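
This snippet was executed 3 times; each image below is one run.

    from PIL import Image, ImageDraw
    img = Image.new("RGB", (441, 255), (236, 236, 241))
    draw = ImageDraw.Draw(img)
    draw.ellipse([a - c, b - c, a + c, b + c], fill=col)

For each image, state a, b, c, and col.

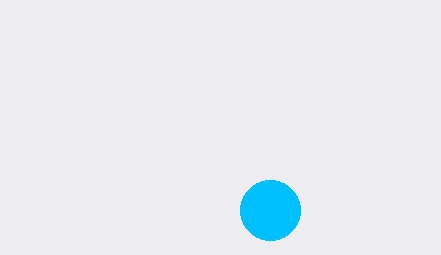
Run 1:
a = 270
b = 210
c = 30
col = 'deepskyblue'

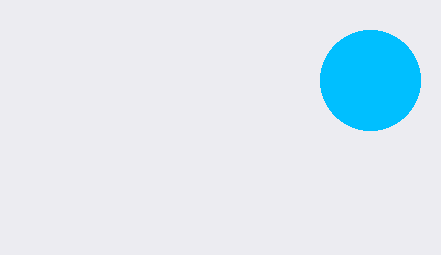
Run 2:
a = 370; b = 80; c = 50; col = 'deepskyblue'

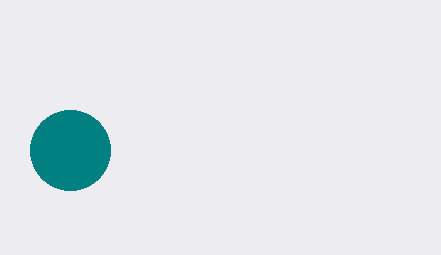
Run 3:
a = 70
b = 150
c = 40
col = 'teal'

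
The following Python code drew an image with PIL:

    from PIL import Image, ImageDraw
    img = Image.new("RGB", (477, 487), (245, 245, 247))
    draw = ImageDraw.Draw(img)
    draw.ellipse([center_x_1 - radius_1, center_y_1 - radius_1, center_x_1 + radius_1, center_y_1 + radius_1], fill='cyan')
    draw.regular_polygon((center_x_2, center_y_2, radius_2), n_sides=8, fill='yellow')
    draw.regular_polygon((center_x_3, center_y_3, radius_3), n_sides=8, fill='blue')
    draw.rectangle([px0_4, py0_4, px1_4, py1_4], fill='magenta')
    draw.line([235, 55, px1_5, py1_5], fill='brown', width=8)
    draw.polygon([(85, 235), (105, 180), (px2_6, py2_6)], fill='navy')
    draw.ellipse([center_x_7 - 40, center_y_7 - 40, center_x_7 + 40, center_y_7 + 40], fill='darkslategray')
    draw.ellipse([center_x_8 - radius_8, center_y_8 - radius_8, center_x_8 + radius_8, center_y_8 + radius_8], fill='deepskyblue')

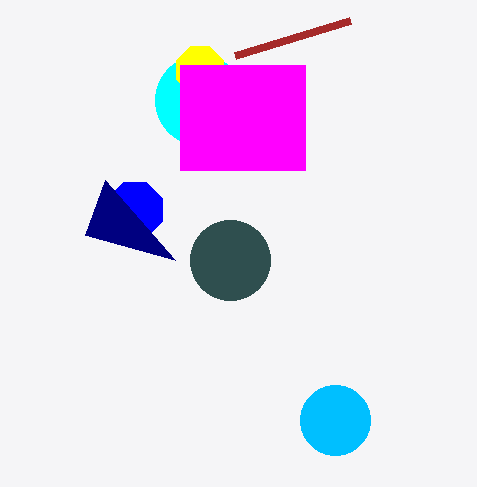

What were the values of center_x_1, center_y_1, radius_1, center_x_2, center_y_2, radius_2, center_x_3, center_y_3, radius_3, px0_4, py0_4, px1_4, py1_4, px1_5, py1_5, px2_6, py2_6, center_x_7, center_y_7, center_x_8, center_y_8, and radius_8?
center_x_1 = 200; center_y_1 = 100; radius_1 = 45; center_x_2 = 200; center_y_2 = 70; radius_2 = 25; center_x_3 = 135; center_y_3 = 210; radius_3 = 30; px0_4 = 180; py0_4 = 65; px1_4 = 305; py1_4 = 170; px1_5 = 350; py1_5 = 20; px2_6 = 175; py2_6 = 260; center_x_7 = 230; center_y_7 = 260; center_x_8 = 335; center_y_8 = 420; radius_8 = 35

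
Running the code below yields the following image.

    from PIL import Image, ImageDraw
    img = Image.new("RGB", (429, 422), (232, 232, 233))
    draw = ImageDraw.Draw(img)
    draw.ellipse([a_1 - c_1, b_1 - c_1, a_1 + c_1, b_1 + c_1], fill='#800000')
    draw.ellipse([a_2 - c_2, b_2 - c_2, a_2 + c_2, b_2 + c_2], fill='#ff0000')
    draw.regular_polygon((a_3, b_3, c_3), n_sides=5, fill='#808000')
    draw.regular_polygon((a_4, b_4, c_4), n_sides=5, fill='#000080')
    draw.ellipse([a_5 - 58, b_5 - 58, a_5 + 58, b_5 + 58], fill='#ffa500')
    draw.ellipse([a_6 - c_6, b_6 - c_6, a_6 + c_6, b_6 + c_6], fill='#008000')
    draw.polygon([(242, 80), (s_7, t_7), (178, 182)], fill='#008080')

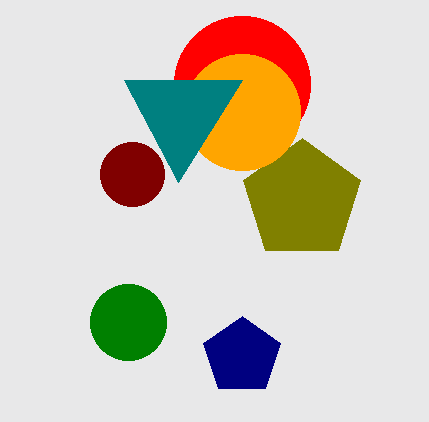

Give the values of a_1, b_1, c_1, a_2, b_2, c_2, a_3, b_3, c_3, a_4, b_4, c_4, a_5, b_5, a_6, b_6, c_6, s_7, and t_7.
a_1 = 132
b_1 = 174
c_1 = 32
a_2 = 242
b_2 = 84
c_2 = 68
a_3 = 302
b_3 = 200
c_3 = 62
a_4 = 242
b_4 = 356
c_4 = 40
a_5 = 242
b_5 = 112
a_6 = 128
b_6 = 322
c_6 = 38
s_7 = 124
t_7 = 80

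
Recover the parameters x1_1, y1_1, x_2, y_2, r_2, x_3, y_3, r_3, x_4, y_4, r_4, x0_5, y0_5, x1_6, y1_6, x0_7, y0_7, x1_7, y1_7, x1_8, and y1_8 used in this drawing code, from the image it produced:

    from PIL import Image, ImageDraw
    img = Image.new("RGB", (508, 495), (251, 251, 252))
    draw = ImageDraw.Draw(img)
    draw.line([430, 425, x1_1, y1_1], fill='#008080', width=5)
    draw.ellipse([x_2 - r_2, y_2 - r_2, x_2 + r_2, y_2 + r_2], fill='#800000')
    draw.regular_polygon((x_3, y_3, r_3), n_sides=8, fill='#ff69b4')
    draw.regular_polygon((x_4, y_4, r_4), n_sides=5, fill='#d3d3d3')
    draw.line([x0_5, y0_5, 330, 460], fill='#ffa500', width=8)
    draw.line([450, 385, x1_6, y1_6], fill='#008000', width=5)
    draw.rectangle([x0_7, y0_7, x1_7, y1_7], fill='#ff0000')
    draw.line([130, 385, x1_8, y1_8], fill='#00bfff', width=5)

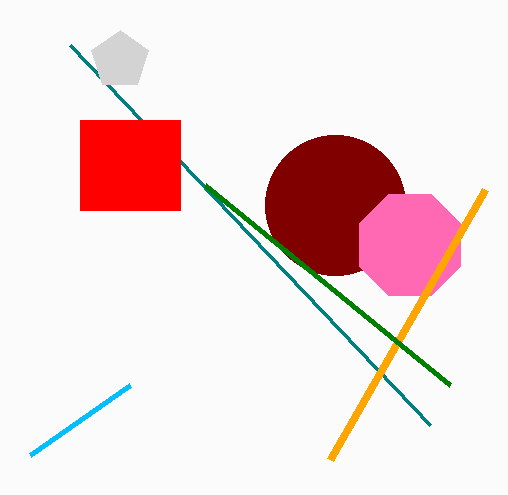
x1_1 = 70
y1_1 = 45
x_2 = 335
y_2 = 205
r_2 = 70
x_3 = 410
y_3 = 245
r_3 = 55
x_4 = 120
y_4 = 60
r_4 = 30
x0_5 = 485
y0_5 = 190
x1_6 = 205
y1_6 = 185
x0_7 = 80
y0_7 = 120
x1_7 = 180
y1_7 = 210
x1_8 = 30
y1_8 = 455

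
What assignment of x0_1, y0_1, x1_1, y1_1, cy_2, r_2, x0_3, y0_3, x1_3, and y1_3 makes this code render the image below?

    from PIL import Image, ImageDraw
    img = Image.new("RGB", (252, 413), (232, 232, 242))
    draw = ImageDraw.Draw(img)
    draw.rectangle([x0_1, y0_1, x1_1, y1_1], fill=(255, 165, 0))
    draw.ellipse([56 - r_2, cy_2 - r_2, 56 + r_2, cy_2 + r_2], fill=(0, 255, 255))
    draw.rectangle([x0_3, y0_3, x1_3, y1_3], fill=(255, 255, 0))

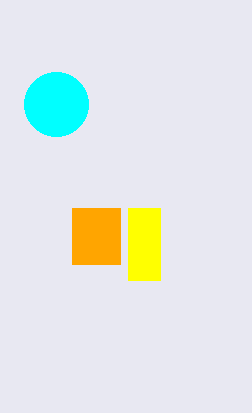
x0_1 = 72
y0_1 = 208
x1_1 = 120
y1_1 = 264
cy_2 = 104
r_2 = 32
x0_3 = 128
y0_3 = 208
x1_3 = 160
y1_3 = 280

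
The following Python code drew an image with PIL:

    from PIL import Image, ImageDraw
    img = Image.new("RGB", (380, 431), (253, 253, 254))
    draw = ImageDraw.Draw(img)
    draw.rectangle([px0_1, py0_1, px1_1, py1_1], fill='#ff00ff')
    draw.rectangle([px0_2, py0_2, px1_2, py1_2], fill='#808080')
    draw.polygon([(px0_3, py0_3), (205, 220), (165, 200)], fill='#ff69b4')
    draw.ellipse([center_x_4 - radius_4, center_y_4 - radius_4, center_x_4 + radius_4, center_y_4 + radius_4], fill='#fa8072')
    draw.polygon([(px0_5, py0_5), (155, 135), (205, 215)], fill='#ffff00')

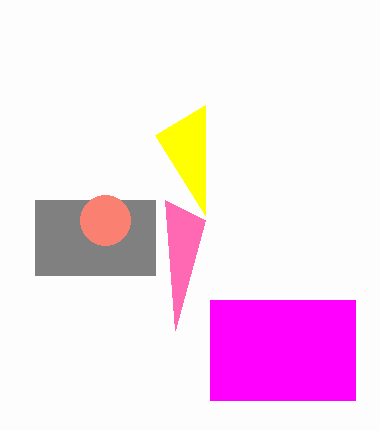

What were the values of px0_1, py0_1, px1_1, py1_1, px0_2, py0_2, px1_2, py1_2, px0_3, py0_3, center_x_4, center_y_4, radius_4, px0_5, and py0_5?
px0_1 = 210; py0_1 = 300; px1_1 = 355; py1_1 = 400; px0_2 = 35; py0_2 = 200; px1_2 = 155; py1_2 = 275; px0_3 = 175; py0_3 = 330; center_x_4 = 105; center_y_4 = 220; radius_4 = 25; px0_5 = 205; py0_5 = 105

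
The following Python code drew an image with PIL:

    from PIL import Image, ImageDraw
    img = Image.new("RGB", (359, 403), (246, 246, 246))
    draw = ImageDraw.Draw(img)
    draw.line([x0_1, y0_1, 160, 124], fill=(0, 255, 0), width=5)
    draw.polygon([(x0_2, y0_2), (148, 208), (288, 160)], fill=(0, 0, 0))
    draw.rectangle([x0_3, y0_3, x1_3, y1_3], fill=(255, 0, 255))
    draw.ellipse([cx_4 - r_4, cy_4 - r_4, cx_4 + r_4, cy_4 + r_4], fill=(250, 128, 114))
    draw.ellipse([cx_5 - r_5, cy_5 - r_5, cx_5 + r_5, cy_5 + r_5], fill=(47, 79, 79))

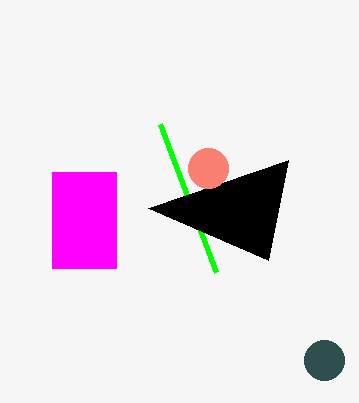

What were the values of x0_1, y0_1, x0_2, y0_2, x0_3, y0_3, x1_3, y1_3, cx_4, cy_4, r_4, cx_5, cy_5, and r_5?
x0_1 = 216; y0_1 = 272; x0_2 = 268; y0_2 = 260; x0_3 = 52; y0_3 = 172; x1_3 = 116; y1_3 = 268; cx_4 = 208; cy_4 = 168; r_4 = 20; cx_5 = 324; cy_5 = 360; r_5 = 20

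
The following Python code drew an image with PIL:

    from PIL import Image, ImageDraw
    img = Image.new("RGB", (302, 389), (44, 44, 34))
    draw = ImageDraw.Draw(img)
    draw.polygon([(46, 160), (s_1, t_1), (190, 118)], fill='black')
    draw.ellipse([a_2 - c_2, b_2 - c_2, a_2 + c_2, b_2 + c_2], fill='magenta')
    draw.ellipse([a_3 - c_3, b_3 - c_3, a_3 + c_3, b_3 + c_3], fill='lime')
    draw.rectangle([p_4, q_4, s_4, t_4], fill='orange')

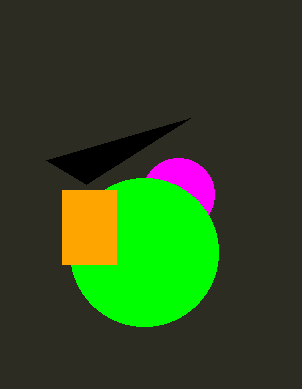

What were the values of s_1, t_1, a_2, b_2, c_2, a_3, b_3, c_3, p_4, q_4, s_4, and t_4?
s_1 = 86
t_1 = 184
a_2 = 178
b_2 = 194
c_2 = 36
a_3 = 144
b_3 = 252
c_3 = 74
p_4 = 62
q_4 = 190
s_4 = 116
t_4 = 264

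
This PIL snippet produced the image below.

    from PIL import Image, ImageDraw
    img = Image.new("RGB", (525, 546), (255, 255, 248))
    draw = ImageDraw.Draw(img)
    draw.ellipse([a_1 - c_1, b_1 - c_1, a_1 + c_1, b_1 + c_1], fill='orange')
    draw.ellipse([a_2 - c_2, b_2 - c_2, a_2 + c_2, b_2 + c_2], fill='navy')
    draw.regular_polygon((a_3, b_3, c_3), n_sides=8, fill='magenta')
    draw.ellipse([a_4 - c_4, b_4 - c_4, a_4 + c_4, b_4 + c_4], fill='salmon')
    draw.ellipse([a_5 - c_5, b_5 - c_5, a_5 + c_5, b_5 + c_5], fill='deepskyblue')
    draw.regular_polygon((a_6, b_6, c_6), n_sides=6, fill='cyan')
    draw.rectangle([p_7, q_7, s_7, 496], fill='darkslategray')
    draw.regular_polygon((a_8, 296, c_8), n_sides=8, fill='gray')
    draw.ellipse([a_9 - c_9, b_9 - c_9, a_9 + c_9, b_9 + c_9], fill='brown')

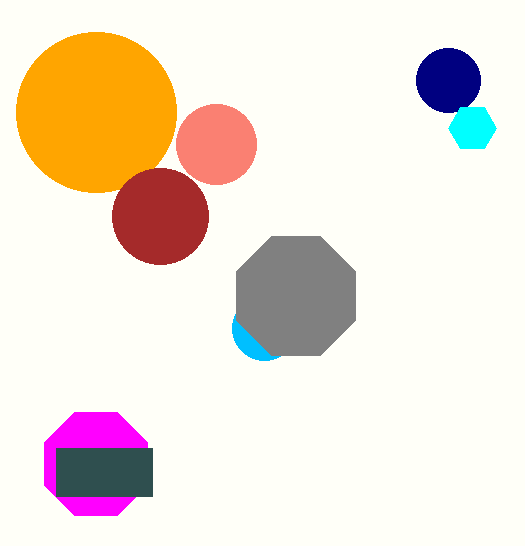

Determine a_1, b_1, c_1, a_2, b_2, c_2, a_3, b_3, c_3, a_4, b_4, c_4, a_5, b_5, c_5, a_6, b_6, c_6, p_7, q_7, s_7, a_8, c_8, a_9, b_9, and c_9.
a_1 = 96
b_1 = 112
c_1 = 80
a_2 = 448
b_2 = 80
c_2 = 32
a_3 = 96
b_3 = 464
c_3 = 56
a_4 = 216
b_4 = 144
c_4 = 40
a_5 = 264
b_5 = 328
c_5 = 32
a_6 = 472
b_6 = 128
c_6 = 24
p_7 = 56
q_7 = 448
s_7 = 152
a_8 = 296
c_8 = 64
a_9 = 160
b_9 = 216
c_9 = 48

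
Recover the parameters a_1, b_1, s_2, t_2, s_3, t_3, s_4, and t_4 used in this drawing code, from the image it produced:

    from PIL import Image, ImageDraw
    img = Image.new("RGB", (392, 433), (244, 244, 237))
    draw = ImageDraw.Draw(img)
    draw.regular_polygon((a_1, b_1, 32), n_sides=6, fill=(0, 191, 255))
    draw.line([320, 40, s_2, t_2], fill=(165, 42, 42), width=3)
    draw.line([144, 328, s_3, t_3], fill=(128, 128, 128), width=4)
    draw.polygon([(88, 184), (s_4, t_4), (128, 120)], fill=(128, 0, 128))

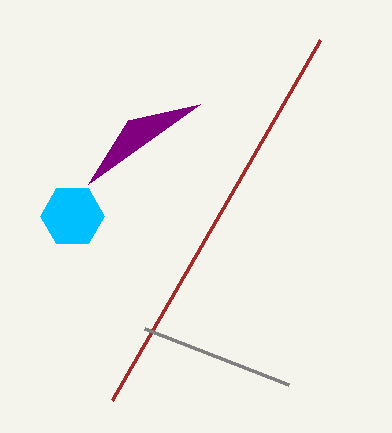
a_1 = 72; b_1 = 216; s_2 = 112; t_2 = 400; s_3 = 288; t_3 = 384; s_4 = 200; t_4 = 104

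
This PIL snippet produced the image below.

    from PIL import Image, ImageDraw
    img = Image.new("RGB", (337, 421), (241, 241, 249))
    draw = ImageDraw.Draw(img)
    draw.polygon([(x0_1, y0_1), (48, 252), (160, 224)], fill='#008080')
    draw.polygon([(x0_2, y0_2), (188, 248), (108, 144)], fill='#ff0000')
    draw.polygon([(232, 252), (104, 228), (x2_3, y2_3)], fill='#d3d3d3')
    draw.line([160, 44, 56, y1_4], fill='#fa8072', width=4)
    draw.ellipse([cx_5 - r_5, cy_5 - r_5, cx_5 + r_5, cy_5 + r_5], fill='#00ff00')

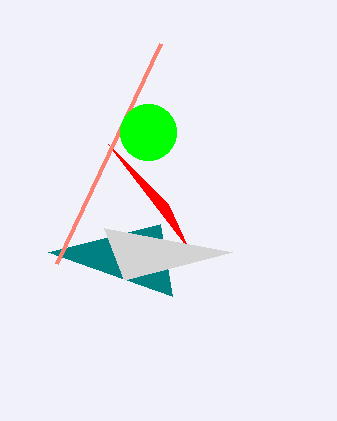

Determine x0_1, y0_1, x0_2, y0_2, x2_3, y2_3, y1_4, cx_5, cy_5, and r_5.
x0_1 = 172, y0_1 = 296, x0_2 = 168, y0_2 = 204, x2_3 = 124, y2_3 = 280, y1_4 = 264, cx_5 = 148, cy_5 = 132, r_5 = 28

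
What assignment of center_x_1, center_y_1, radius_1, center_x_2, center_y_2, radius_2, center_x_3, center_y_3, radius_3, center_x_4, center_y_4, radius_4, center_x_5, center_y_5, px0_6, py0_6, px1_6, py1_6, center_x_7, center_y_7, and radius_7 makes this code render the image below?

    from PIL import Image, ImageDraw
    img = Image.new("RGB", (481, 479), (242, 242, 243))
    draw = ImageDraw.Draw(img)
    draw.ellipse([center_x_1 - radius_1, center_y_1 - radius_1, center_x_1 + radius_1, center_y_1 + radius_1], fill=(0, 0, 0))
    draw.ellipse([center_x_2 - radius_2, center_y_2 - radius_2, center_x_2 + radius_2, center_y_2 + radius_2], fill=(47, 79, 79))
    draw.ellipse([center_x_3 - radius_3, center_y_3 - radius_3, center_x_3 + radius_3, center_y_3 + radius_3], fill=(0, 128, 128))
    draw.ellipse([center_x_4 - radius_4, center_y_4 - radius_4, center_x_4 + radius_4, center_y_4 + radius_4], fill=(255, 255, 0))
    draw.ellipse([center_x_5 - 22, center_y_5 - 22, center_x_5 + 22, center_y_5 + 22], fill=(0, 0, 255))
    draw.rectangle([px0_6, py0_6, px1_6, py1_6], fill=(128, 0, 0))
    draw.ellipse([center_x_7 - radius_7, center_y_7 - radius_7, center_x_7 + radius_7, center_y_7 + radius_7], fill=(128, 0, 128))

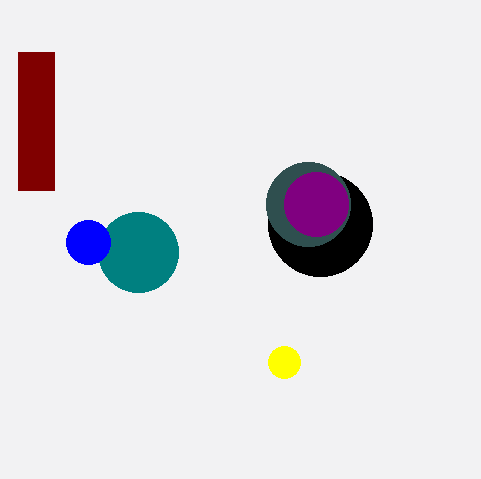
center_x_1 = 320
center_y_1 = 224
radius_1 = 52
center_x_2 = 308
center_y_2 = 204
radius_2 = 42
center_x_3 = 138
center_y_3 = 252
radius_3 = 40
center_x_4 = 284
center_y_4 = 362
radius_4 = 16
center_x_5 = 88
center_y_5 = 242
px0_6 = 18
py0_6 = 52
px1_6 = 54
py1_6 = 190
center_x_7 = 316
center_y_7 = 204
radius_7 = 32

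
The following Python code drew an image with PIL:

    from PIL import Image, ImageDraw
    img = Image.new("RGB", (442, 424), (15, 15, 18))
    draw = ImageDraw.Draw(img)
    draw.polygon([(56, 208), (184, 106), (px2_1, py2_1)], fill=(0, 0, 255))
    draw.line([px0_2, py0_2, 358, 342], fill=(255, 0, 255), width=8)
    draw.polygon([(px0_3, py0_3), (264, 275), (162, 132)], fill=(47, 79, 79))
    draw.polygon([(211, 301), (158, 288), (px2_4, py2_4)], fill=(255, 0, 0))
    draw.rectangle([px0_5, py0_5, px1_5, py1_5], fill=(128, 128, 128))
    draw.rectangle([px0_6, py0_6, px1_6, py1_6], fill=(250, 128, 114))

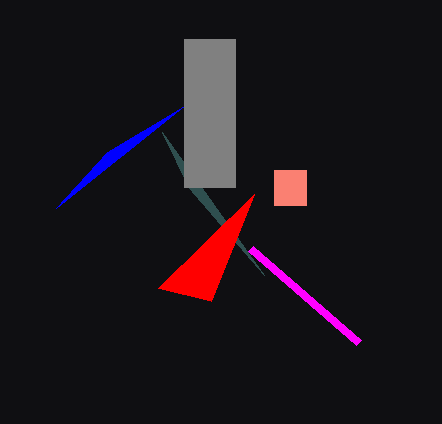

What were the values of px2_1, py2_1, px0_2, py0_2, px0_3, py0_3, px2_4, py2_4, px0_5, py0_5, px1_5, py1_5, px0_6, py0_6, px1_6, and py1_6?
px2_1 = 107, py2_1 = 152, px0_2 = 250, py0_2 = 248, px0_3 = 189, py0_3 = 188, px2_4 = 254, py2_4 = 194, px0_5 = 184, py0_5 = 39, px1_5 = 235, py1_5 = 187, px0_6 = 274, py0_6 = 170, px1_6 = 306, py1_6 = 205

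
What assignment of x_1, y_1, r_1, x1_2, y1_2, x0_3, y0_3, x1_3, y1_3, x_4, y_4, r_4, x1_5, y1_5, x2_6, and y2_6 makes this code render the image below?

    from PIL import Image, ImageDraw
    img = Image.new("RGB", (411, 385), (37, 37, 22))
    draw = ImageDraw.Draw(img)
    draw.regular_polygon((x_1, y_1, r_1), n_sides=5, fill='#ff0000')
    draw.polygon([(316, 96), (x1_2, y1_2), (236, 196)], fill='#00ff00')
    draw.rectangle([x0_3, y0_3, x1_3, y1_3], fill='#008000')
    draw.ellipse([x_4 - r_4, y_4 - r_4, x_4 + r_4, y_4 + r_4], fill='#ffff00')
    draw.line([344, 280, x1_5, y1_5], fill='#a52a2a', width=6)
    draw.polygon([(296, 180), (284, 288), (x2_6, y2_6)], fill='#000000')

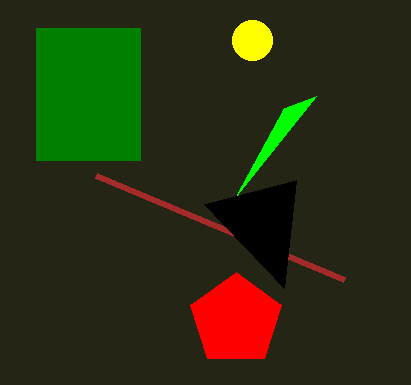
x_1 = 236; y_1 = 320; r_1 = 48; x1_2 = 284; y1_2 = 108; x0_3 = 36; y0_3 = 28; x1_3 = 140; y1_3 = 160; x_4 = 252; y_4 = 40; r_4 = 20; x1_5 = 96; y1_5 = 176; x2_6 = 204; y2_6 = 204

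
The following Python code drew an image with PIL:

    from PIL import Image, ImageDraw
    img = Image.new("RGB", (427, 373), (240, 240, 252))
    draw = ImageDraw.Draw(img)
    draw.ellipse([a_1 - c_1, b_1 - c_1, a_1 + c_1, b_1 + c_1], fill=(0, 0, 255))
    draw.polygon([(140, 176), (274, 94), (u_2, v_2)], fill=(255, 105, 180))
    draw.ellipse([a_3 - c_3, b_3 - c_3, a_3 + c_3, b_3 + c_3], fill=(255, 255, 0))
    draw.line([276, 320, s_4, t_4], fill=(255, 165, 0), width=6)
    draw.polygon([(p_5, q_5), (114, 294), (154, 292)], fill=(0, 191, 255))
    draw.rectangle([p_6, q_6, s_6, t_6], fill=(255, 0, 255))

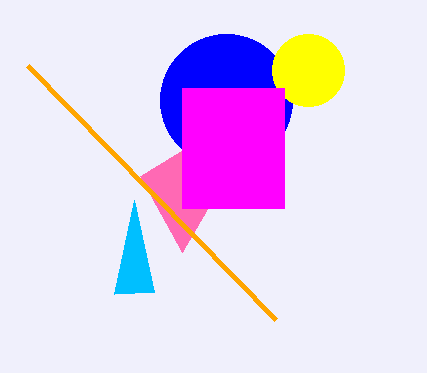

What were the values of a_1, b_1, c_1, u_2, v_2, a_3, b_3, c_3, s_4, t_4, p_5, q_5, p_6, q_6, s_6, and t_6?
a_1 = 226
b_1 = 100
c_1 = 66
u_2 = 182
v_2 = 252
a_3 = 308
b_3 = 70
c_3 = 36
s_4 = 28
t_4 = 66
p_5 = 134
q_5 = 200
p_6 = 182
q_6 = 88
s_6 = 284
t_6 = 208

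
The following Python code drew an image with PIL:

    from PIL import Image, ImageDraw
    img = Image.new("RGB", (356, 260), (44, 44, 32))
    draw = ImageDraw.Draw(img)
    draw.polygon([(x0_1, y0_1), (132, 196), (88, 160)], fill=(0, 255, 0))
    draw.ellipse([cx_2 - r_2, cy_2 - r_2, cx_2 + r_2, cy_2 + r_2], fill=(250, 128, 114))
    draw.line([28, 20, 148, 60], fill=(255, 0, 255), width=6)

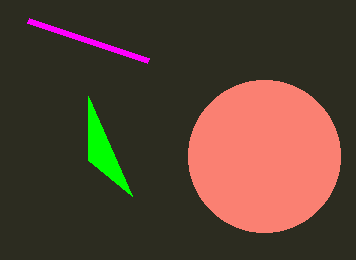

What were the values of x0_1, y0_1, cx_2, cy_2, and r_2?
x0_1 = 88, y0_1 = 96, cx_2 = 264, cy_2 = 156, r_2 = 76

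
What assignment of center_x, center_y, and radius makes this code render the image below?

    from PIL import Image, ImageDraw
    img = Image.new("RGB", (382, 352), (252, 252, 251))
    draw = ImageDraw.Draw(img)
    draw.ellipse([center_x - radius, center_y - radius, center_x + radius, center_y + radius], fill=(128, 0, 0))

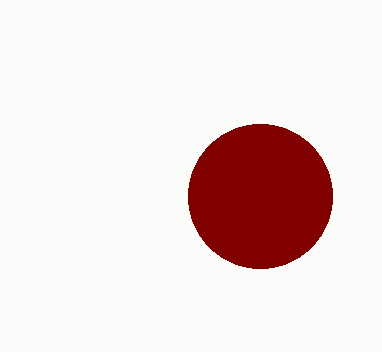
center_x = 260; center_y = 196; radius = 72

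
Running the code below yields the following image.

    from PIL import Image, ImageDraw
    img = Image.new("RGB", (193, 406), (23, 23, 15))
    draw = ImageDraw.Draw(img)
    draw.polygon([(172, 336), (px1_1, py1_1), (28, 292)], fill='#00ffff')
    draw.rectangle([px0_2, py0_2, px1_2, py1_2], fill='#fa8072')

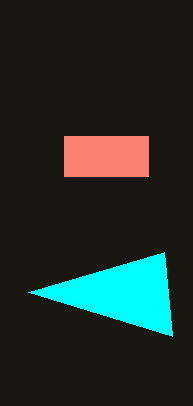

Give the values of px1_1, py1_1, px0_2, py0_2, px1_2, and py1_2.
px1_1 = 164
py1_1 = 252
px0_2 = 64
py0_2 = 136
px1_2 = 148
py1_2 = 176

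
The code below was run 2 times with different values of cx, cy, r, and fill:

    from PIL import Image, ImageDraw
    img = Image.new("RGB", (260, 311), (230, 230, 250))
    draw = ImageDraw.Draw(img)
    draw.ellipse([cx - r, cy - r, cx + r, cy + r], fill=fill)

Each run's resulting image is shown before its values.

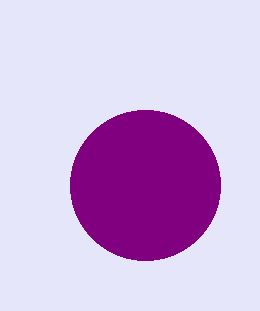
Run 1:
cx = 145, cy = 185, r = 75, fill = 'purple'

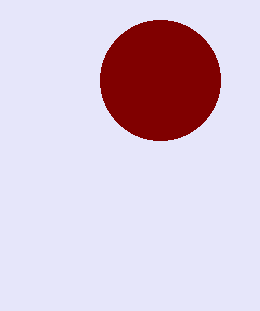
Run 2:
cx = 160; cy = 80; r = 60; fill = 'maroon'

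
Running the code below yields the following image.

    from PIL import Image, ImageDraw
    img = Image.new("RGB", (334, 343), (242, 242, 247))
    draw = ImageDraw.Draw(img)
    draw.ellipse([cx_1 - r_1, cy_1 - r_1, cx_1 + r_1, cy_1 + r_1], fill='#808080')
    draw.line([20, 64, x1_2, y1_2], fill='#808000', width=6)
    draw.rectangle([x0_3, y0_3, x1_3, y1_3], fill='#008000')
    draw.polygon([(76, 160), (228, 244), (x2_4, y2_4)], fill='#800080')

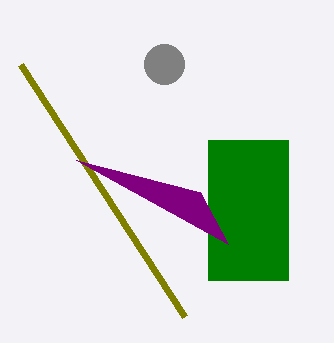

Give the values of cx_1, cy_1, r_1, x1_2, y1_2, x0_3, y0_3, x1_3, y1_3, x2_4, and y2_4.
cx_1 = 164
cy_1 = 64
r_1 = 20
x1_2 = 184
y1_2 = 316
x0_3 = 208
y0_3 = 140
x1_3 = 288
y1_3 = 280
x2_4 = 200
y2_4 = 192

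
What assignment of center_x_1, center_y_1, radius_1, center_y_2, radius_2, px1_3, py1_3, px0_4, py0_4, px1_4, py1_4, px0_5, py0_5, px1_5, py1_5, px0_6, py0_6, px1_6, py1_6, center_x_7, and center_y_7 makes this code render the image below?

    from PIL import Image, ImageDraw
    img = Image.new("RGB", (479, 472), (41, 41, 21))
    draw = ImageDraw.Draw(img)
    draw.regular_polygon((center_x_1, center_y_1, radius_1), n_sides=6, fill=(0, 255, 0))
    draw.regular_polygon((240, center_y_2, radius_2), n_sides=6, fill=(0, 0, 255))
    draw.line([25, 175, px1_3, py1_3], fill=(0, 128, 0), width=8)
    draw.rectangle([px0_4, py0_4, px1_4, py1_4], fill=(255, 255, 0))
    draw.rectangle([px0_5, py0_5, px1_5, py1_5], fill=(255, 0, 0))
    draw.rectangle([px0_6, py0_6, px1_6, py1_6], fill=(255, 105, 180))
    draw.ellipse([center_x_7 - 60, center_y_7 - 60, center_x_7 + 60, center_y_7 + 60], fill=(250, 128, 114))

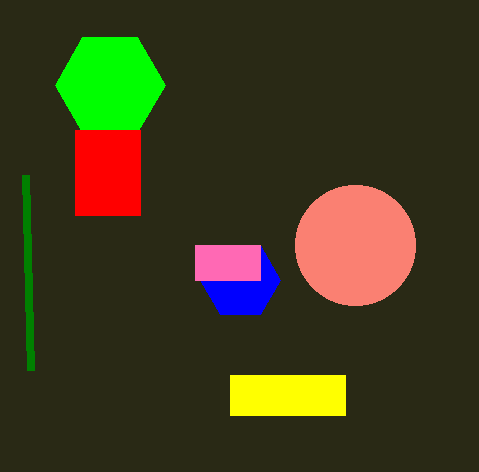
center_x_1 = 110, center_y_1 = 85, radius_1 = 55, center_y_2 = 280, radius_2 = 40, px1_3 = 30, py1_3 = 370, px0_4 = 230, py0_4 = 375, px1_4 = 345, py1_4 = 415, px0_5 = 75, py0_5 = 130, px1_5 = 140, py1_5 = 215, px0_6 = 195, py0_6 = 245, px1_6 = 260, py1_6 = 280, center_x_7 = 355, center_y_7 = 245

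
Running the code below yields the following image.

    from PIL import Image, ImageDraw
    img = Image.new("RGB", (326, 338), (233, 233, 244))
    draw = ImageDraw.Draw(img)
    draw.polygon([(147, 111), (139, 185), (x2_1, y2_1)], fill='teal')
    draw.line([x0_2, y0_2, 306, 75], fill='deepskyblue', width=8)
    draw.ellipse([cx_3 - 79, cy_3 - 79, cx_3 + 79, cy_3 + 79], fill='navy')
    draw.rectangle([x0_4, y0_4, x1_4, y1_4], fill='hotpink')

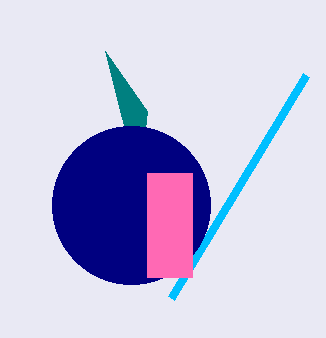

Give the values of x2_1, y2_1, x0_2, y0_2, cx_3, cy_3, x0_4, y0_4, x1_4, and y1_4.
x2_1 = 105
y2_1 = 51
x0_2 = 171
y0_2 = 298
cx_3 = 131
cy_3 = 205
x0_4 = 147
y0_4 = 173
x1_4 = 192
y1_4 = 277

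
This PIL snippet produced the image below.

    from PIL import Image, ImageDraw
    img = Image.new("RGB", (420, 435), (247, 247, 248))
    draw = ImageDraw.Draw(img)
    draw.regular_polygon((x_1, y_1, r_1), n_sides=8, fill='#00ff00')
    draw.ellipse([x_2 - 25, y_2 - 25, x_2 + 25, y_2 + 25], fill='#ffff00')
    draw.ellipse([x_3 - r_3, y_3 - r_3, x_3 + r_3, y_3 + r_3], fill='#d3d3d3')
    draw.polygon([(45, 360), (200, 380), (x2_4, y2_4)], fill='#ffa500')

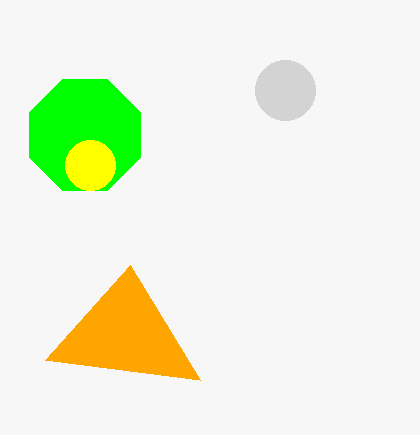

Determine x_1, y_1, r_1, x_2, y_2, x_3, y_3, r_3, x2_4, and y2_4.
x_1 = 85
y_1 = 135
r_1 = 60
x_2 = 90
y_2 = 165
x_3 = 285
y_3 = 90
r_3 = 30
x2_4 = 130
y2_4 = 265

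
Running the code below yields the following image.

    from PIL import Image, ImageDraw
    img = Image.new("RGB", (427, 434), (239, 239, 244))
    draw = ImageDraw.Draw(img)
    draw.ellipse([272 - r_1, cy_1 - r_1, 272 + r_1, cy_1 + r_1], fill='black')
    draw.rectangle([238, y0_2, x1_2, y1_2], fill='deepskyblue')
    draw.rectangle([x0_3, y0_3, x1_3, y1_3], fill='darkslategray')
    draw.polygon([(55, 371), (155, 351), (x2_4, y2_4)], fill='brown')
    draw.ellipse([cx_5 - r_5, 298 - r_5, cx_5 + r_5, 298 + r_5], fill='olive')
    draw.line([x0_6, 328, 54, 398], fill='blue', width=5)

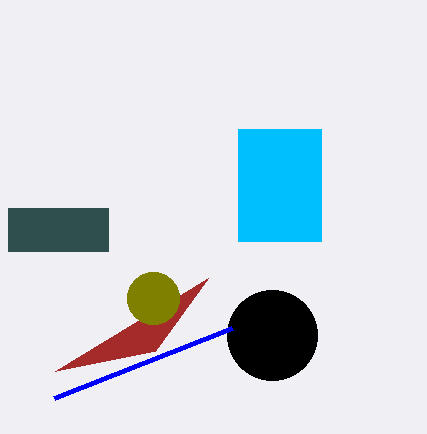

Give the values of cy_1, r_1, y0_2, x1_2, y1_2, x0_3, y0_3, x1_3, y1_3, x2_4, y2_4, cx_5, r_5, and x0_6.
cy_1 = 335, r_1 = 45, y0_2 = 129, x1_2 = 321, y1_2 = 241, x0_3 = 8, y0_3 = 208, x1_3 = 108, y1_3 = 251, x2_4 = 208, y2_4 = 278, cx_5 = 153, r_5 = 26, x0_6 = 232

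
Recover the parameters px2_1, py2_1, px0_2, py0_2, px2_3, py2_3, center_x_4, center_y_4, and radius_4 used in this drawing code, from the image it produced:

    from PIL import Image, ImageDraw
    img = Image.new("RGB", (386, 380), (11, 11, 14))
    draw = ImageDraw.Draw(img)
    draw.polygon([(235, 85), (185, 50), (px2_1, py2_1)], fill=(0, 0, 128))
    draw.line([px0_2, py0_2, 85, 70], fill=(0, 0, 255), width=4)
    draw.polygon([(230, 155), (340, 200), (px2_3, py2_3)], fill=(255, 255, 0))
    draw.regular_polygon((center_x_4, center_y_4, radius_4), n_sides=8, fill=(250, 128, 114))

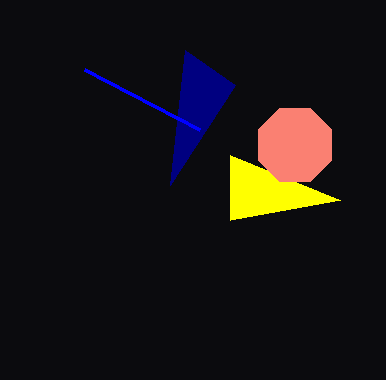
px2_1 = 170
py2_1 = 185
px0_2 = 200
py0_2 = 130
px2_3 = 230
py2_3 = 220
center_x_4 = 295
center_y_4 = 145
radius_4 = 40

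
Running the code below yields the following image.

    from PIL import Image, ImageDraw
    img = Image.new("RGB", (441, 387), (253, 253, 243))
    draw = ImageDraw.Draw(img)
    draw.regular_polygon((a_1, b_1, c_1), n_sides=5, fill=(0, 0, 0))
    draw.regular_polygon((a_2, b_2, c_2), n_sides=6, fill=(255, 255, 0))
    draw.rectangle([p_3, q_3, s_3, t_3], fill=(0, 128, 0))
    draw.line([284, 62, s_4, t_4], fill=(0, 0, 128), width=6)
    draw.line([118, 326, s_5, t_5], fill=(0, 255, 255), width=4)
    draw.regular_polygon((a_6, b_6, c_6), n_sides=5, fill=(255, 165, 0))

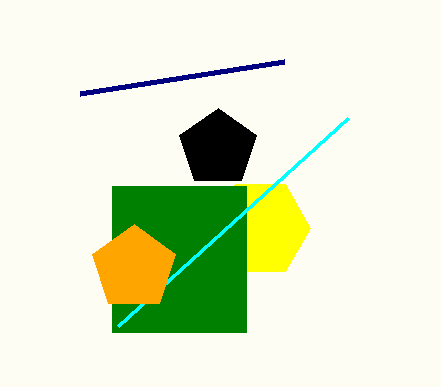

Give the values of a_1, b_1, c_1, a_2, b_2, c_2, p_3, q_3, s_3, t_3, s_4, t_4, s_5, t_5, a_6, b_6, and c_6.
a_1 = 218; b_1 = 148; c_1 = 40; a_2 = 260; b_2 = 228; c_2 = 50; p_3 = 112; q_3 = 186; s_3 = 246; t_3 = 332; s_4 = 80; t_4 = 94; s_5 = 348; t_5 = 118; a_6 = 134; b_6 = 268; c_6 = 44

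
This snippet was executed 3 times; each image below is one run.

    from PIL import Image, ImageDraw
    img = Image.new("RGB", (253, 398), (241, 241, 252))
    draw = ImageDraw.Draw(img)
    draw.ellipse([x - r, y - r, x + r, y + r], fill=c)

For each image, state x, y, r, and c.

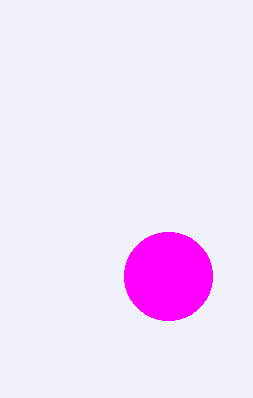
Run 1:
x = 168, y = 276, r = 44, c = 'magenta'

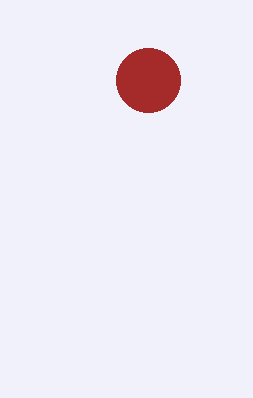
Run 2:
x = 148, y = 80, r = 32, c = 'brown'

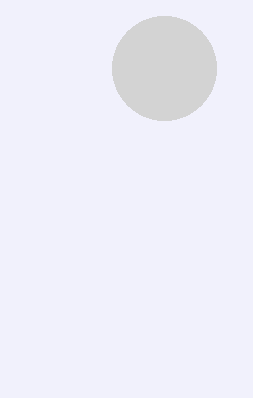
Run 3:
x = 164
y = 68
r = 52
c = 'lightgray'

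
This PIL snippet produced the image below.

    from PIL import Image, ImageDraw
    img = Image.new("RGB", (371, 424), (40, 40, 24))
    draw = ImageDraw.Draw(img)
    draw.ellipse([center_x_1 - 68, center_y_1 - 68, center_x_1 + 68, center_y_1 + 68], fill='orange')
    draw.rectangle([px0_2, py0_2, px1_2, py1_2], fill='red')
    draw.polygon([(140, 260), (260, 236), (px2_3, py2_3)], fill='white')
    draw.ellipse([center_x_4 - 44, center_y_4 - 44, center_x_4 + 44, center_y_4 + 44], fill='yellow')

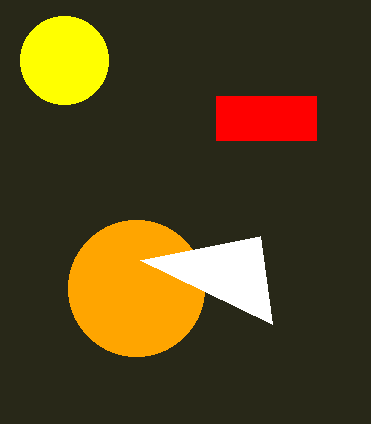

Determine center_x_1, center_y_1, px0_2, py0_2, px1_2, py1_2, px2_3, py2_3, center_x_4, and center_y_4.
center_x_1 = 136
center_y_1 = 288
px0_2 = 216
py0_2 = 96
px1_2 = 316
py1_2 = 140
px2_3 = 272
py2_3 = 324
center_x_4 = 64
center_y_4 = 60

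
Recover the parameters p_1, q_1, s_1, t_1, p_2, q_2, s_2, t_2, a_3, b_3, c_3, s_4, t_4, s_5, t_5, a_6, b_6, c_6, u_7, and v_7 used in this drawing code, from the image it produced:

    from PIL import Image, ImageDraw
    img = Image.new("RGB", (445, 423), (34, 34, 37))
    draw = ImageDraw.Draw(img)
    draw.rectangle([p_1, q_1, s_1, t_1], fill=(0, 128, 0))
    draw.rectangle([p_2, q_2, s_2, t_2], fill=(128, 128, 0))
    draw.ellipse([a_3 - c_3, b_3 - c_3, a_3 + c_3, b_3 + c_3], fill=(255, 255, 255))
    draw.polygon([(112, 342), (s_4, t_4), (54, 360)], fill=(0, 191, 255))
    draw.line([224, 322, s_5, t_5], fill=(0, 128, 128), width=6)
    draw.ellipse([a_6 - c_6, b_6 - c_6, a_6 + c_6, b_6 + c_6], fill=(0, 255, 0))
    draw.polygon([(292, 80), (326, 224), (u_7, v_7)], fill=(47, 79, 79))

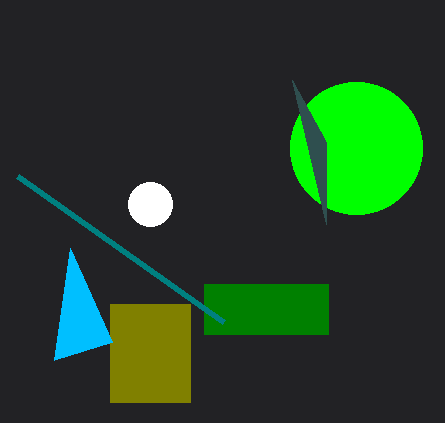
p_1 = 204; q_1 = 284; s_1 = 328; t_1 = 334; p_2 = 110; q_2 = 304; s_2 = 190; t_2 = 402; a_3 = 150; b_3 = 204; c_3 = 22; s_4 = 70; t_4 = 248; s_5 = 18; t_5 = 176; a_6 = 356; b_6 = 148; c_6 = 66; u_7 = 326; v_7 = 142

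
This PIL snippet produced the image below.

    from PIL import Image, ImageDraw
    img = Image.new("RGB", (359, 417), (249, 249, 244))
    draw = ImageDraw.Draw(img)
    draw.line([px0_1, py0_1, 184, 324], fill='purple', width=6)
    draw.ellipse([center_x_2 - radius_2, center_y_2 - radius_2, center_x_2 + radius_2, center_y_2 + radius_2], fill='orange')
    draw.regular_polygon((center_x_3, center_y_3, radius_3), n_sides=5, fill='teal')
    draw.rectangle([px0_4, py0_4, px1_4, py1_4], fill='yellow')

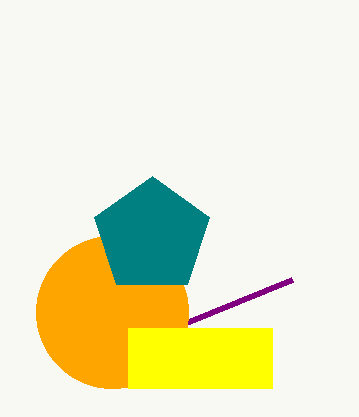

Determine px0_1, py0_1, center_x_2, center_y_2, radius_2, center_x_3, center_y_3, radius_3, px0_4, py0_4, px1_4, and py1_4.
px0_1 = 292, py0_1 = 280, center_x_2 = 112, center_y_2 = 312, radius_2 = 76, center_x_3 = 152, center_y_3 = 236, radius_3 = 60, px0_4 = 128, py0_4 = 328, px1_4 = 272, py1_4 = 388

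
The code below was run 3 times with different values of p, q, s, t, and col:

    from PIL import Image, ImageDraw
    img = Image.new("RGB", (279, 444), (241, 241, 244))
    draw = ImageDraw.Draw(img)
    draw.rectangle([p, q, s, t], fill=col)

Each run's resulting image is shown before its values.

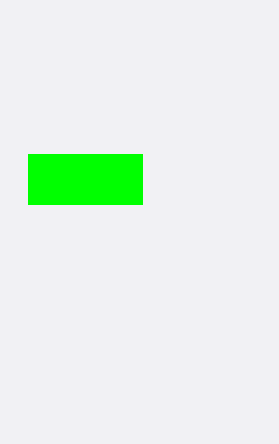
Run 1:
p = 28
q = 154
s = 142
t = 204
col = 'lime'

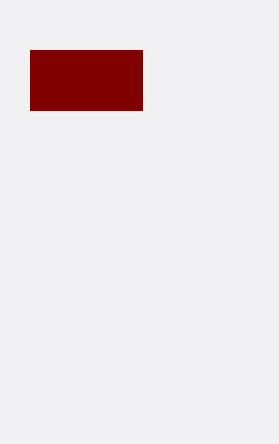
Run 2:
p = 30, q = 50, s = 142, t = 110, col = 'maroon'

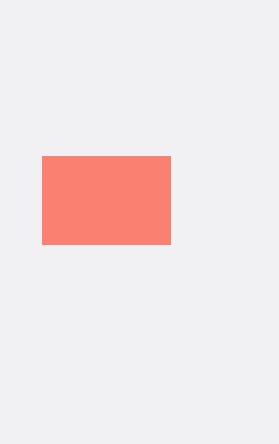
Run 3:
p = 42, q = 156, s = 170, t = 244, col = 'salmon'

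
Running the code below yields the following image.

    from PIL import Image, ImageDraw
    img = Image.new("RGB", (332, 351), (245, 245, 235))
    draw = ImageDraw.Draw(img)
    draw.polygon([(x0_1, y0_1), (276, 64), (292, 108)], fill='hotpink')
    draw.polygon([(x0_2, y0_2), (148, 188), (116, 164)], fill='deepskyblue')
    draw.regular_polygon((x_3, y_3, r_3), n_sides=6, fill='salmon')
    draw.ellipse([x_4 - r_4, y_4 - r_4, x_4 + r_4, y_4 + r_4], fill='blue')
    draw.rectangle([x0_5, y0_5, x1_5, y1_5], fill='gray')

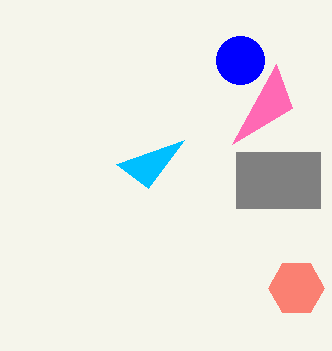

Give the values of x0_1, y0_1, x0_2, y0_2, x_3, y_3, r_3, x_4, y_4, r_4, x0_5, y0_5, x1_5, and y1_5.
x0_1 = 232, y0_1 = 144, x0_2 = 184, y0_2 = 140, x_3 = 296, y_3 = 288, r_3 = 28, x_4 = 240, y_4 = 60, r_4 = 24, x0_5 = 236, y0_5 = 152, x1_5 = 320, y1_5 = 208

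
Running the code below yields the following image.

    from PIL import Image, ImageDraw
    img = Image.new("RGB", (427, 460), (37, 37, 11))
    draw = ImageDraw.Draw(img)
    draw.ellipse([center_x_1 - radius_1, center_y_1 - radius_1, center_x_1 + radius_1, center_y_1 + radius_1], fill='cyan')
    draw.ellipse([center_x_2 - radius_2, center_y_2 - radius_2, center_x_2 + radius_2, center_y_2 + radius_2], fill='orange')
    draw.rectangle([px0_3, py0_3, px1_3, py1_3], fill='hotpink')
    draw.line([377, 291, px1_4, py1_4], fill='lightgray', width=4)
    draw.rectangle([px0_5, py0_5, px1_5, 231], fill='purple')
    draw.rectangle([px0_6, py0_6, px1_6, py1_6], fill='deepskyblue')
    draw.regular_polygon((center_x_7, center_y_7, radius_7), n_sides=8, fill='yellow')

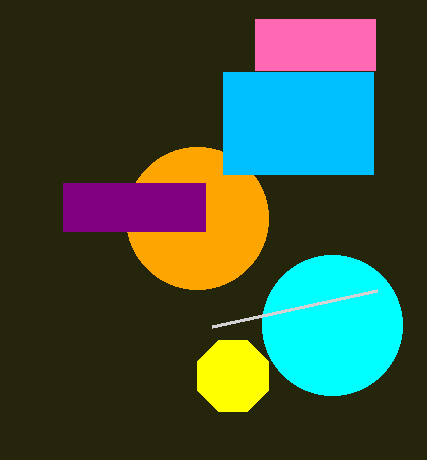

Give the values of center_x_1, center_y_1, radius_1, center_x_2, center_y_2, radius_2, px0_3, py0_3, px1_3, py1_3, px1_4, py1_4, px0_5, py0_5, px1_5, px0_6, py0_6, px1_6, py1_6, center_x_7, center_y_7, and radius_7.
center_x_1 = 332; center_y_1 = 325; radius_1 = 70; center_x_2 = 197; center_y_2 = 218; radius_2 = 71; px0_3 = 255; py0_3 = 19; px1_3 = 375; py1_3 = 70; px1_4 = 212; py1_4 = 327; px0_5 = 63; py0_5 = 183; px1_5 = 205; px0_6 = 223; py0_6 = 72; px1_6 = 373; py1_6 = 174; center_x_7 = 233; center_y_7 = 376; radius_7 = 38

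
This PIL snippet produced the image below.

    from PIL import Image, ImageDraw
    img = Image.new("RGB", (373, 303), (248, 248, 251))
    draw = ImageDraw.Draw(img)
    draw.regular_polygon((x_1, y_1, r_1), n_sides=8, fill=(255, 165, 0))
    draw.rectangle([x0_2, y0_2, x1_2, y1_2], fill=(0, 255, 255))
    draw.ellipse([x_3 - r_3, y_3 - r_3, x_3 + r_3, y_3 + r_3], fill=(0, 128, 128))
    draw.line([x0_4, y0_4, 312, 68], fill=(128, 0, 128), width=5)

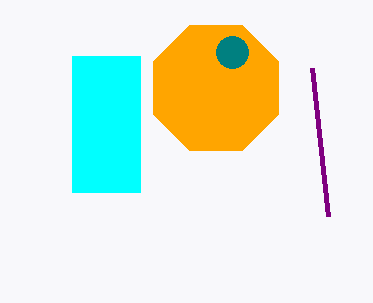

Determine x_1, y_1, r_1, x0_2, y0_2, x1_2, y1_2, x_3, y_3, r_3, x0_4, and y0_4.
x_1 = 216
y_1 = 88
r_1 = 68
x0_2 = 72
y0_2 = 56
x1_2 = 140
y1_2 = 192
x_3 = 232
y_3 = 52
r_3 = 16
x0_4 = 328
y0_4 = 216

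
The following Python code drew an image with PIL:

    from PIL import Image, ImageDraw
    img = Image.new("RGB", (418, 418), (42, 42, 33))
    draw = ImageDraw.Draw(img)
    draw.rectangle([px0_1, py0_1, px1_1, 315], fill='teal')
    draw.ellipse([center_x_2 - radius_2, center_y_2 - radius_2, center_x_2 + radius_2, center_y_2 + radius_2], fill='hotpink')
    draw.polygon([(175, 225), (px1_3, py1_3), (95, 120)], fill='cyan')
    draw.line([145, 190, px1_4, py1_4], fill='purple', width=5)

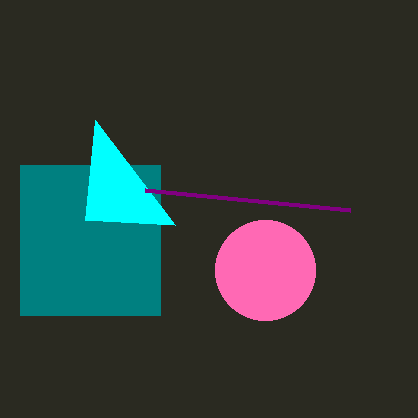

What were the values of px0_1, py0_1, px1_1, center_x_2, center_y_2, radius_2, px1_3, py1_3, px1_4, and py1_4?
px0_1 = 20, py0_1 = 165, px1_1 = 160, center_x_2 = 265, center_y_2 = 270, radius_2 = 50, px1_3 = 85, py1_3 = 220, px1_4 = 350, py1_4 = 210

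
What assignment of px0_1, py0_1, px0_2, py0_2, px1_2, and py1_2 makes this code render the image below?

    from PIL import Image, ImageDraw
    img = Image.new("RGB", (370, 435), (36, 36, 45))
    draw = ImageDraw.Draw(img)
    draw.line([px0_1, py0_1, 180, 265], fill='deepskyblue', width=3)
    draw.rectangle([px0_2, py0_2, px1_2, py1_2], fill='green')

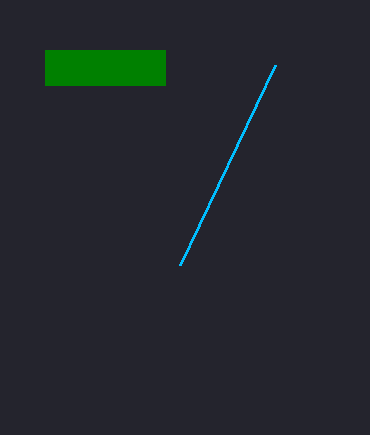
px0_1 = 275, py0_1 = 65, px0_2 = 45, py0_2 = 50, px1_2 = 165, py1_2 = 85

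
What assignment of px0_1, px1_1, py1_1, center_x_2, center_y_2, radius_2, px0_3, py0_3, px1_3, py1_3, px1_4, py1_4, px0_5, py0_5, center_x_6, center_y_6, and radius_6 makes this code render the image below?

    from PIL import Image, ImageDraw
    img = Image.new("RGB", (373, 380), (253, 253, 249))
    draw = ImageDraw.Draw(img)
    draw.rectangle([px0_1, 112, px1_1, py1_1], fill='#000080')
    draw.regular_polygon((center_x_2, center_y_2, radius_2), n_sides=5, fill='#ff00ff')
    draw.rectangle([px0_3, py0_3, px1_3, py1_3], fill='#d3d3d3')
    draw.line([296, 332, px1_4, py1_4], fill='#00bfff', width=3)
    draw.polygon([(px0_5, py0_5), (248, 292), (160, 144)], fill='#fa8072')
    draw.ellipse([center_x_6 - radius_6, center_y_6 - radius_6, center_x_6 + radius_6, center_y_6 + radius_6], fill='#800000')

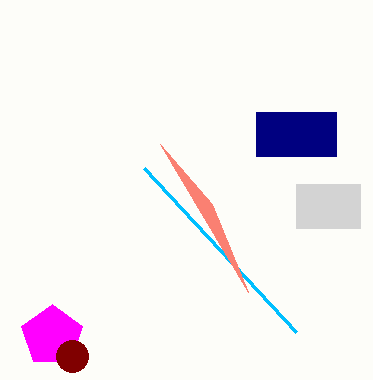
px0_1 = 256, px1_1 = 336, py1_1 = 156, center_x_2 = 52, center_y_2 = 336, radius_2 = 32, px0_3 = 296, py0_3 = 184, px1_3 = 360, py1_3 = 228, px1_4 = 144, py1_4 = 168, px0_5 = 212, py0_5 = 204, center_x_6 = 72, center_y_6 = 356, radius_6 = 16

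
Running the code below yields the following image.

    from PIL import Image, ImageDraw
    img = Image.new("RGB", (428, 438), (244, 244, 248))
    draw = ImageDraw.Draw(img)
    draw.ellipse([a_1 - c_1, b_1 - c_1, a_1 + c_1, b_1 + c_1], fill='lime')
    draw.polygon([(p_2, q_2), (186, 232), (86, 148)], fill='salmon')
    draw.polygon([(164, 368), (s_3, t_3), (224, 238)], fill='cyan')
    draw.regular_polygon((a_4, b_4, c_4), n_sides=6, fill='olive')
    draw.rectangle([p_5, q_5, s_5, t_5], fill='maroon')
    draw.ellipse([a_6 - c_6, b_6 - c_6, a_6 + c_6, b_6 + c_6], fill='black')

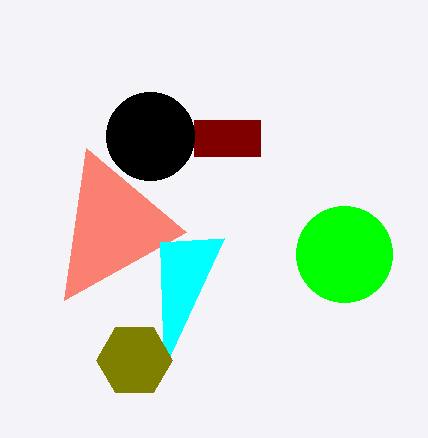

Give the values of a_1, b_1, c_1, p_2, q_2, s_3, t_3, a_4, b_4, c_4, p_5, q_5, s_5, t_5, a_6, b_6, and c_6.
a_1 = 344
b_1 = 254
c_1 = 48
p_2 = 64
q_2 = 300
s_3 = 160
t_3 = 242
a_4 = 134
b_4 = 360
c_4 = 38
p_5 = 194
q_5 = 120
s_5 = 260
t_5 = 156
a_6 = 150
b_6 = 136
c_6 = 44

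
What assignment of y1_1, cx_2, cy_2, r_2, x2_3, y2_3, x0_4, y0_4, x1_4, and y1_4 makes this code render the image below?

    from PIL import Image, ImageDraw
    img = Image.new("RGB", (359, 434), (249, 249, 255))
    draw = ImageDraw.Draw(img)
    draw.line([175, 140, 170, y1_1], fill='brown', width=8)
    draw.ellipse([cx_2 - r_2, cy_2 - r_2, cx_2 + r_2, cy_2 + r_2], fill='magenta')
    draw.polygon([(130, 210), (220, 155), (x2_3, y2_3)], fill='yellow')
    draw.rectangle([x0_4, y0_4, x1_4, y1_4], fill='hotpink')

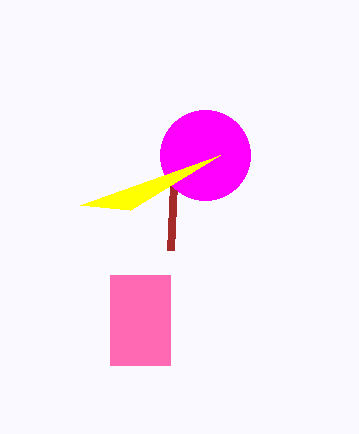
y1_1 = 250, cx_2 = 205, cy_2 = 155, r_2 = 45, x2_3 = 80, y2_3 = 205, x0_4 = 110, y0_4 = 275, x1_4 = 170, y1_4 = 365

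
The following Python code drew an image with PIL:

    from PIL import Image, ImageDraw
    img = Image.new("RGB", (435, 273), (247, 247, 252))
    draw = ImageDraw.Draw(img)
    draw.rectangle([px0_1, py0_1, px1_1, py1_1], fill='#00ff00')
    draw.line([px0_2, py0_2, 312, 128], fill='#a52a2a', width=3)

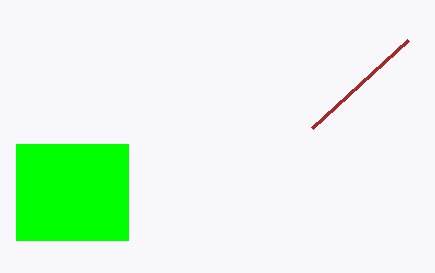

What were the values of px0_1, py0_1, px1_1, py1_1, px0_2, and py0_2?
px0_1 = 16; py0_1 = 144; px1_1 = 128; py1_1 = 240; px0_2 = 408; py0_2 = 40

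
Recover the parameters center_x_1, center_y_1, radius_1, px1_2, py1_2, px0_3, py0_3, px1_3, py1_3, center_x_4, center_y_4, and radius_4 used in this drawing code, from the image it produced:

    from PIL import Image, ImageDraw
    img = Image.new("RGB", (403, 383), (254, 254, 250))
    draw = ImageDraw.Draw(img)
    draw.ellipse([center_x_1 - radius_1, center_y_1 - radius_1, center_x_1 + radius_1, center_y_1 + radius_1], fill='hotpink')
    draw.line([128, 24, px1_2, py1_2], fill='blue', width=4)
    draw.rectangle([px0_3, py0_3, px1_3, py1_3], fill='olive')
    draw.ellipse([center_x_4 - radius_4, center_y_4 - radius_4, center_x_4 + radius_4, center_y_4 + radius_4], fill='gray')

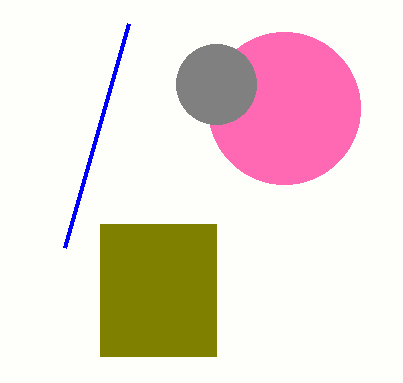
center_x_1 = 284
center_y_1 = 108
radius_1 = 76
px1_2 = 64
py1_2 = 248
px0_3 = 100
py0_3 = 224
px1_3 = 216
py1_3 = 356
center_x_4 = 216
center_y_4 = 84
radius_4 = 40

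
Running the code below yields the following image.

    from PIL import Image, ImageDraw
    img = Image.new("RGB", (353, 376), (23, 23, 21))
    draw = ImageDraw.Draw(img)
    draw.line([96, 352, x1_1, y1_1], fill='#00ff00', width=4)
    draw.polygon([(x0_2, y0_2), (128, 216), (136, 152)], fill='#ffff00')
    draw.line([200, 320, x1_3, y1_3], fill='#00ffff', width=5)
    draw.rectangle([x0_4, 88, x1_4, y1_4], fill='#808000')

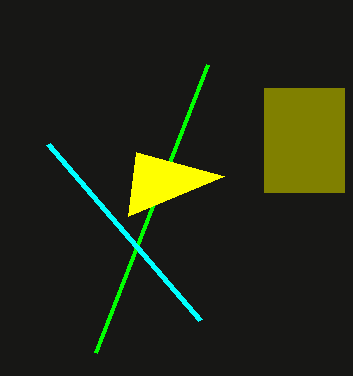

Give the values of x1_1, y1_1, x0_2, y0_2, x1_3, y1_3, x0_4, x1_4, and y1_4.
x1_1 = 208, y1_1 = 64, x0_2 = 224, y0_2 = 176, x1_3 = 48, y1_3 = 144, x0_4 = 264, x1_4 = 344, y1_4 = 192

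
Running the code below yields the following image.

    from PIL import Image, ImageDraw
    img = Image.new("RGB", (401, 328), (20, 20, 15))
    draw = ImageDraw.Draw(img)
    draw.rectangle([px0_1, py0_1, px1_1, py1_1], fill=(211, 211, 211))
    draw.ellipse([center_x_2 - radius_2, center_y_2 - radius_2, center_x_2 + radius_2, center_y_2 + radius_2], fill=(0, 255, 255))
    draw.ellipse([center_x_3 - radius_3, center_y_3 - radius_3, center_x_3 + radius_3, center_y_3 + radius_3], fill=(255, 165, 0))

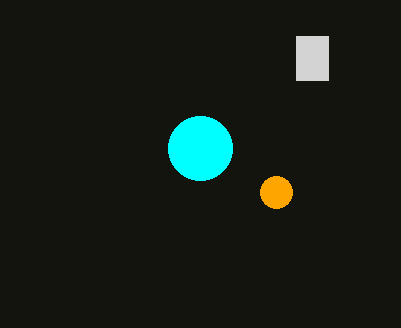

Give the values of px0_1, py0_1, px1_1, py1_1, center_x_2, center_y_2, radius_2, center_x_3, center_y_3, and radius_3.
px0_1 = 296; py0_1 = 36; px1_1 = 328; py1_1 = 80; center_x_2 = 200; center_y_2 = 148; radius_2 = 32; center_x_3 = 276; center_y_3 = 192; radius_3 = 16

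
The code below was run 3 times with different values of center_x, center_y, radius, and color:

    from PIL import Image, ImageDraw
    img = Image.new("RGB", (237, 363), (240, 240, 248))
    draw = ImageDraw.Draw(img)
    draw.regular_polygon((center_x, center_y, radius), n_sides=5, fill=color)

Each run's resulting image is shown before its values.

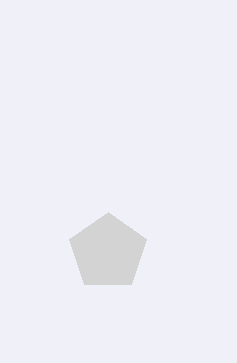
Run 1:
center_x = 108, center_y = 252, radius = 40, color = 'lightgray'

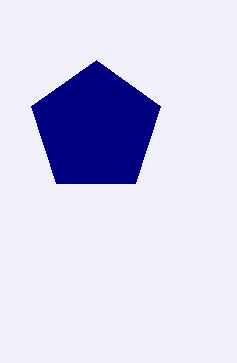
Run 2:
center_x = 96, center_y = 128, radius = 68, color = 'navy'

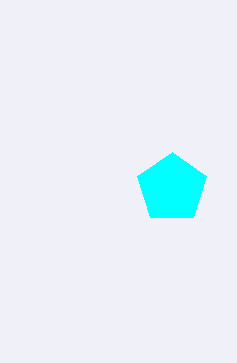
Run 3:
center_x = 172, center_y = 188, radius = 36, color = 'cyan'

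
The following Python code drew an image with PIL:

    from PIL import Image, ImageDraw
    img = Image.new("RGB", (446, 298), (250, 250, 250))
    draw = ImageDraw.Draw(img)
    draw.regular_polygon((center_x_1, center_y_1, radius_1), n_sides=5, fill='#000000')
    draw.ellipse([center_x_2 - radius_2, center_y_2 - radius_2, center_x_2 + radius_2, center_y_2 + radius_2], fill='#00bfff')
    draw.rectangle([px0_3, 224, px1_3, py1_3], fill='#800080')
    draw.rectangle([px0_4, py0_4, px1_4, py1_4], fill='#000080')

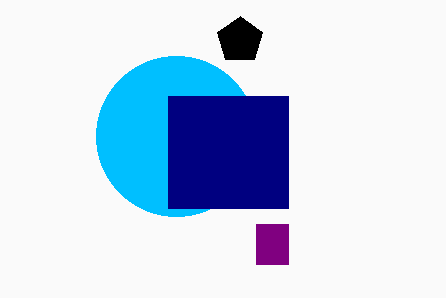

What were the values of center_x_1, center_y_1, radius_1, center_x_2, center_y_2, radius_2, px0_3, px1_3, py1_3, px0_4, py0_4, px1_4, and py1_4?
center_x_1 = 240; center_y_1 = 40; radius_1 = 24; center_x_2 = 176; center_y_2 = 136; radius_2 = 80; px0_3 = 256; px1_3 = 288; py1_3 = 264; px0_4 = 168; py0_4 = 96; px1_4 = 288; py1_4 = 208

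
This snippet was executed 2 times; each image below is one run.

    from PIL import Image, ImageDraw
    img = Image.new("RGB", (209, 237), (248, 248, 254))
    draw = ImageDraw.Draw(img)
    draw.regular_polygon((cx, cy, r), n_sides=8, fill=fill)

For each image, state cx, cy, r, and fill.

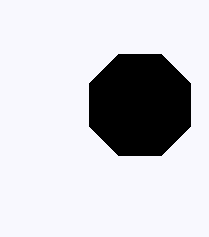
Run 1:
cx = 140, cy = 105, r = 55, fill = 'black'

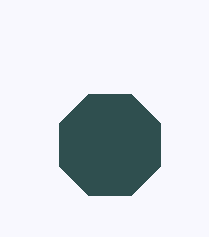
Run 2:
cx = 110, cy = 145, r = 55, fill = 'darkslategray'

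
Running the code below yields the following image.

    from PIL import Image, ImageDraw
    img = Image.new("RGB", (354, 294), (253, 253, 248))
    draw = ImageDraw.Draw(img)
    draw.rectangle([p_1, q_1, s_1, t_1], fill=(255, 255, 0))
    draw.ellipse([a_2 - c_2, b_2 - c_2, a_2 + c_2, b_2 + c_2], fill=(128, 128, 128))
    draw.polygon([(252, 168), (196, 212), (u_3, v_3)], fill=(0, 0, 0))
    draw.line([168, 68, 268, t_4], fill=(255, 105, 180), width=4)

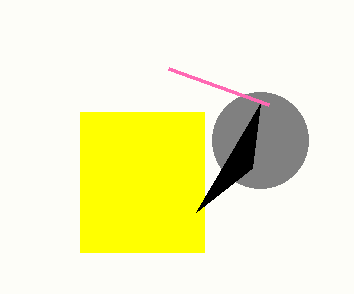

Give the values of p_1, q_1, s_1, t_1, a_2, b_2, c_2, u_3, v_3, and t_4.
p_1 = 80
q_1 = 112
s_1 = 204
t_1 = 252
a_2 = 260
b_2 = 140
c_2 = 48
u_3 = 260
v_3 = 104
t_4 = 104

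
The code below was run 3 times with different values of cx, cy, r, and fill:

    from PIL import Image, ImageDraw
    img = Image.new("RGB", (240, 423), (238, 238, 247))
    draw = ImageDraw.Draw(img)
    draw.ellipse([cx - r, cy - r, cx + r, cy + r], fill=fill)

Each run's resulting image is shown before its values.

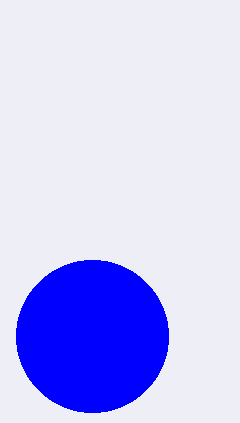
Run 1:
cx = 92; cy = 336; r = 76; fill = 'blue'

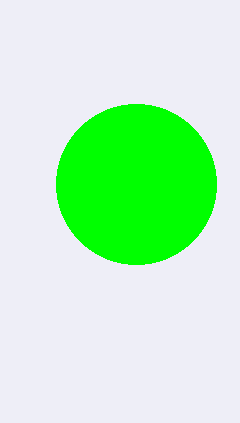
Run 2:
cx = 136
cy = 184
r = 80
fill = 'lime'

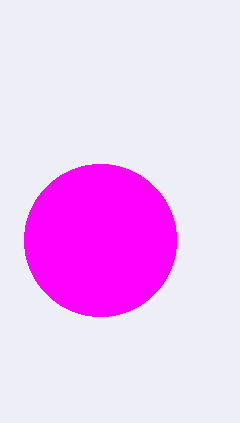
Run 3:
cx = 100, cy = 240, r = 76, fill = 'magenta'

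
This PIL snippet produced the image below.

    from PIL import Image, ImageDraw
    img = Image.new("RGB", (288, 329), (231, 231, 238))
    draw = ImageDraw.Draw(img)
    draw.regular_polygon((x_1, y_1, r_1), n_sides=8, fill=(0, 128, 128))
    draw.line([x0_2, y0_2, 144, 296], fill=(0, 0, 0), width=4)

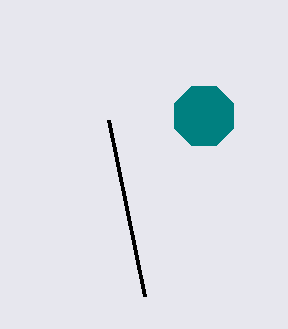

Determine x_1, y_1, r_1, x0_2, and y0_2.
x_1 = 204, y_1 = 116, r_1 = 32, x0_2 = 108, y0_2 = 120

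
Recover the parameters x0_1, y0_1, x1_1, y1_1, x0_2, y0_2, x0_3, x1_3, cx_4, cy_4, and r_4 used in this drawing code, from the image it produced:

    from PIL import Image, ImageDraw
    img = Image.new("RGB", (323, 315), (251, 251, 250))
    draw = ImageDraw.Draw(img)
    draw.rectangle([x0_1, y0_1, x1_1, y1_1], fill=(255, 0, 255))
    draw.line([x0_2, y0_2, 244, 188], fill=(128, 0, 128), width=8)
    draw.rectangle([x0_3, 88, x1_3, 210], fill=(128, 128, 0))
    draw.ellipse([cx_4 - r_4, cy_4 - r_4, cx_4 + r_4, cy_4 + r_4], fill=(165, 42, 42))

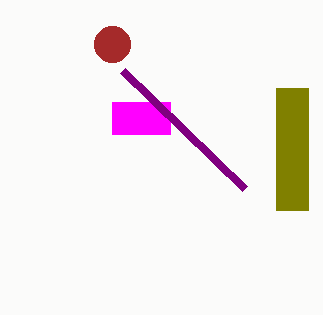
x0_1 = 112, y0_1 = 102, x1_1 = 170, y1_1 = 134, x0_2 = 122, y0_2 = 70, x0_3 = 276, x1_3 = 308, cx_4 = 112, cy_4 = 44, r_4 = 18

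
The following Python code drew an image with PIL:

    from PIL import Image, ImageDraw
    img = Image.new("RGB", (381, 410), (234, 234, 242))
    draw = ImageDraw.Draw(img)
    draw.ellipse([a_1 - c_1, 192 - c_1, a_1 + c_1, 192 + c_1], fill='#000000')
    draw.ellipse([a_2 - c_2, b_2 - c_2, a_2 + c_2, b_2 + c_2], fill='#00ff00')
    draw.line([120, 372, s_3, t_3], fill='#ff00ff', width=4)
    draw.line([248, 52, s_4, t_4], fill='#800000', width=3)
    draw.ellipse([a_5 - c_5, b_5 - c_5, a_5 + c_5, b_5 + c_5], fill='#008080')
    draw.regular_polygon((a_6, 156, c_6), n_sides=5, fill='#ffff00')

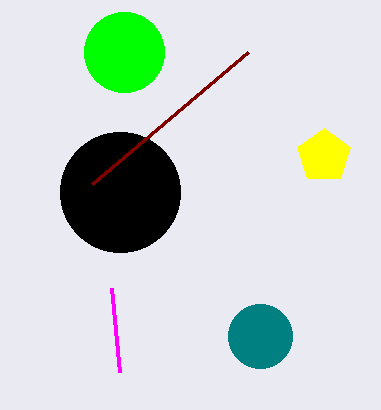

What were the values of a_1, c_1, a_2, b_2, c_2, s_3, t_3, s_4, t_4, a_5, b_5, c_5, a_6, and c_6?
a_1 = 120, c_1 = 60, a_2 = 124, b_2 = 52, c_2 = 40, s_3 = 112, t_3 = 288, s_4 = 92, t_4 = 184, a_5 = 260, b_5 = 336, c_5 = 32, a_6 = 324, c_6 = 28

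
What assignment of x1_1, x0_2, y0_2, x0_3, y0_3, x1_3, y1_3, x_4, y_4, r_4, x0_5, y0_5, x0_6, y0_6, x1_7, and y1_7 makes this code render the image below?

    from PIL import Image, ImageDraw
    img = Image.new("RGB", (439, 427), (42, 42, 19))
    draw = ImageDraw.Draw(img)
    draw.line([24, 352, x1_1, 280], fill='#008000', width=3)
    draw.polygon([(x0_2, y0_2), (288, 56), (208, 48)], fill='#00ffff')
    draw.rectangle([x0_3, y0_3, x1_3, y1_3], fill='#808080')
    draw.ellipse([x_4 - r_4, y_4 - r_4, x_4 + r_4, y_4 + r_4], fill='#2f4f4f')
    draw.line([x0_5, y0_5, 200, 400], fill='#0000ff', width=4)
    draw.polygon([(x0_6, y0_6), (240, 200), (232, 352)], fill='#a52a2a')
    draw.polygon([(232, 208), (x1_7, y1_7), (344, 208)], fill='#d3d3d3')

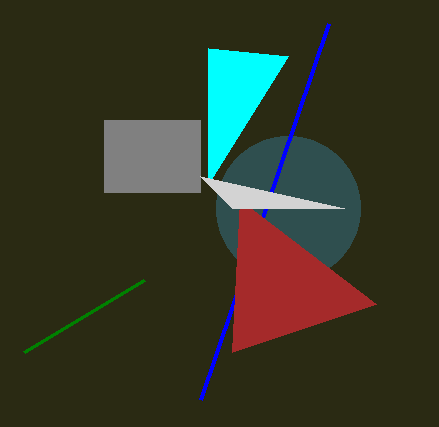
x1_1 = 144
x0_2 = 208
y0_2 = 184
x0_3 = 104
y0_3 = 120
x1_3 = 200
y1_3 = 192
x_4 = 288
y_4 = 208
r_4 = 72
x0_5 = 328
y0_5 = 24
x0_6 = 376
y0_6 = 304
x1_7 = 200
y1_7 = 176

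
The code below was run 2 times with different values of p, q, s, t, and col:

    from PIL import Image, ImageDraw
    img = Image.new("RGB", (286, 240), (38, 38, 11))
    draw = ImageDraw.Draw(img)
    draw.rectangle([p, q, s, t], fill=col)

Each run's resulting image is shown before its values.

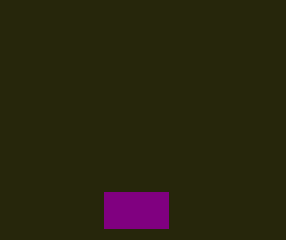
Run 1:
p = 104; q = 192; s = 168; t = 228; col = 'purple'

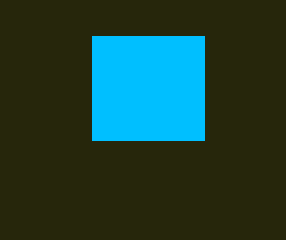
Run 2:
p = 92, q = 36, s = 204, t = 140, col = 'deepskyblue'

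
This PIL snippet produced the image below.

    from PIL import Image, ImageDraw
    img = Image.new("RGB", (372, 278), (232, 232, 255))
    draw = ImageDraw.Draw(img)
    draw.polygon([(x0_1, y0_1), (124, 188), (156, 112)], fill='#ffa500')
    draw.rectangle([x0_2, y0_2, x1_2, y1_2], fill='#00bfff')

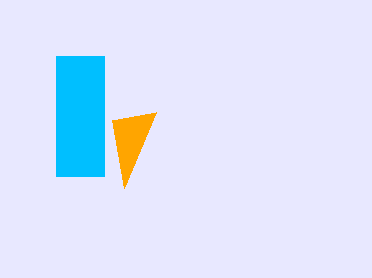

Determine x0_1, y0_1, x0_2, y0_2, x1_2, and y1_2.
x0_1 = 112; y0_1 = 120; x0_2 = 56; y0_2 = 56; x1_2 = 104; y1_2 = 176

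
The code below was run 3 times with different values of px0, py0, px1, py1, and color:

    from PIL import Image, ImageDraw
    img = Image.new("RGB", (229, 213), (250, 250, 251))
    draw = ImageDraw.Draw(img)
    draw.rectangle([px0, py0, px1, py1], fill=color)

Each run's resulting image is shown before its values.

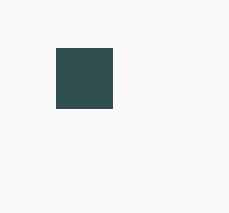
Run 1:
px0 = 56
py0 = 48
px1 = 112
py1 = 108
color = 'darkslategray'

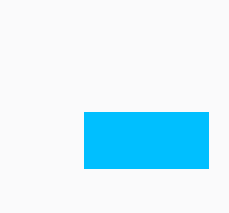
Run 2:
px0 = 84; py0 = 112; px1 = 208; py1 = 168; color = 'deepskyblue'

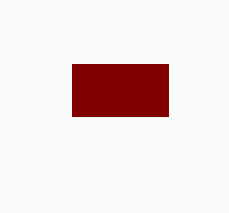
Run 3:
px0 = 72
py0 = 64
px1 = 168
py1 = 116
color = 'maroon'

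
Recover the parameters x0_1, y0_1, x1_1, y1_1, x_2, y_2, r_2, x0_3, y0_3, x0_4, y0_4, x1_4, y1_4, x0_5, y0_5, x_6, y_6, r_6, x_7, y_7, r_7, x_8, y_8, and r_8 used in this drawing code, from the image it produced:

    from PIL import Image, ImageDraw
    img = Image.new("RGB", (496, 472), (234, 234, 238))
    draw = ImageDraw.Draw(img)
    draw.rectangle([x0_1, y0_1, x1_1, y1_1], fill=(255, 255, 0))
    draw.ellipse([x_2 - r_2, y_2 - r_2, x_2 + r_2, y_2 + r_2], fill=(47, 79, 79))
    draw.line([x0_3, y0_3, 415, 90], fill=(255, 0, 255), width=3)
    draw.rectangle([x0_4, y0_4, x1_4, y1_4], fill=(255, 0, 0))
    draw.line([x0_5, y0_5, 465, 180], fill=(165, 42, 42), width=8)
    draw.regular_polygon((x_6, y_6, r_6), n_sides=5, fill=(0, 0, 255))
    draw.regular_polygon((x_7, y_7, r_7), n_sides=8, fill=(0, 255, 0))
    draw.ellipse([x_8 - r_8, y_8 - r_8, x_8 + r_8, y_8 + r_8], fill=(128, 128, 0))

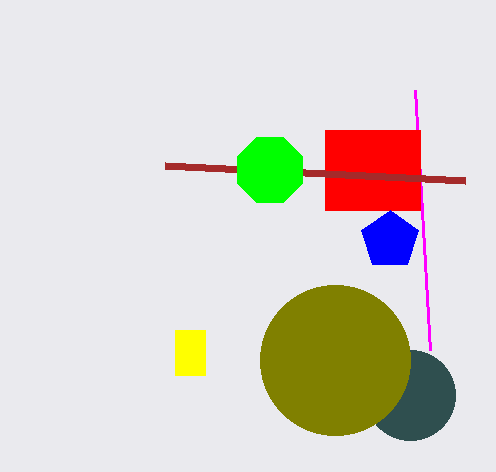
x0_1 = 175; y0_1 = 330; x1_1 = 205; y1_1 = 375; x_2 = 410; y_2 = 395; r_2 = 45; x0_3 = 430; y0_3 = 350; x0_4 = 325; y0_4 = 130; x1_4 = 420; y1_4 = 210; x0_5 = 165; y0_5 = 165; x_6 = 390; y_6 = 240; r_6 = 30; x_7 = 270; y_7 = 170; r_7 = 35; x_8 = 335; y_8 = 360; r_8 = 75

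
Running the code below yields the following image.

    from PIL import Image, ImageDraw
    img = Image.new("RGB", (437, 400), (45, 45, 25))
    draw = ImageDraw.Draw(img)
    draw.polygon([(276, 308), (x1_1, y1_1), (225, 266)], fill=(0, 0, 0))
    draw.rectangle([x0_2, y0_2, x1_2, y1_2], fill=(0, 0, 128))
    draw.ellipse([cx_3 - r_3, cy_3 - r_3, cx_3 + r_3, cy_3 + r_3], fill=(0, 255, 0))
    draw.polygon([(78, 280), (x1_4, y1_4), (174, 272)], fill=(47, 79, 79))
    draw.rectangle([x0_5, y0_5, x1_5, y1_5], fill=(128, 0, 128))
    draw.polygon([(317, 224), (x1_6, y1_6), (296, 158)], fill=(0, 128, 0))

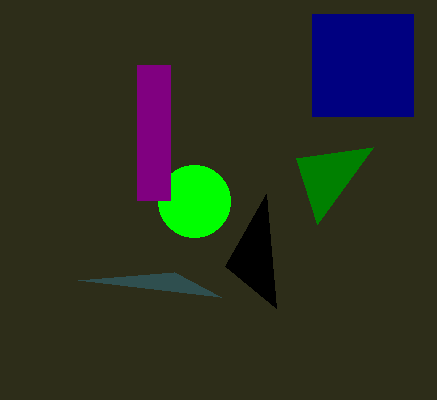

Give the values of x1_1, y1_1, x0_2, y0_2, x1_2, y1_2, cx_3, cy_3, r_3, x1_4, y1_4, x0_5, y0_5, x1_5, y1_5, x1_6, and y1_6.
x1_1 = 266; y1_1 = 194; x0_2 = 312; y0_2 = 14; x1_2 = 413; y1_2 = 116; cx_3 = 194; cy_3 = 201; r_3 = 36; x1_4 = 221; y1_4 = 297; x0_5 = 137; y0_5 = 65; x1_5 = 170; y1_5 = 200; x1_6 = 373; y1_6 = 147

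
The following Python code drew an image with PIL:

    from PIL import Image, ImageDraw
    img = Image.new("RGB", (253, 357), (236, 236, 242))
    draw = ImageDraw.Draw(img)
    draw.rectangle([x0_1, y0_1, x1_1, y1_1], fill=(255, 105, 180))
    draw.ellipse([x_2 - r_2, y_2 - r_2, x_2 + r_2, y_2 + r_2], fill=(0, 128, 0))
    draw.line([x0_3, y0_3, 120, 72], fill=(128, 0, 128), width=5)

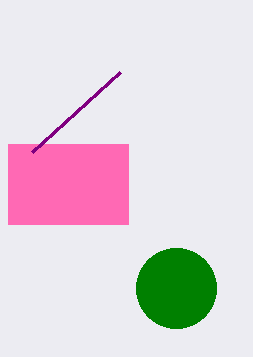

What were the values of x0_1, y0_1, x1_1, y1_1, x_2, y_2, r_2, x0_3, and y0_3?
x0_1 = 8
y0_1 = 144
x1_1 = 128
y1_1 = 224
x_2 = 176
y_2 = 288
r_2 = 40
x0_3 = 32
y0_3 = 152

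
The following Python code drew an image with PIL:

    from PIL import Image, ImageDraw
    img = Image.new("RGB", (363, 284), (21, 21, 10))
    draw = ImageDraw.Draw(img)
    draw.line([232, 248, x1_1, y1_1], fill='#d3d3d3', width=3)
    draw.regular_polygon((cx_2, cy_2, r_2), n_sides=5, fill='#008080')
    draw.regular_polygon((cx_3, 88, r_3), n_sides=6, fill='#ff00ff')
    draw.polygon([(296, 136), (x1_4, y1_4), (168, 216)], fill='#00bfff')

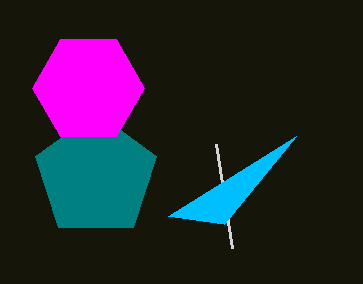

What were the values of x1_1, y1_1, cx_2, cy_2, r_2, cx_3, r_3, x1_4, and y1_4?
x1_1 = 216; y1_1 = 144; cx_2 = 96; cy_2 = 176; r_2 = 64; cx_3 = 88; r_3 = 56; x1_4 = 224; y1_4 = 224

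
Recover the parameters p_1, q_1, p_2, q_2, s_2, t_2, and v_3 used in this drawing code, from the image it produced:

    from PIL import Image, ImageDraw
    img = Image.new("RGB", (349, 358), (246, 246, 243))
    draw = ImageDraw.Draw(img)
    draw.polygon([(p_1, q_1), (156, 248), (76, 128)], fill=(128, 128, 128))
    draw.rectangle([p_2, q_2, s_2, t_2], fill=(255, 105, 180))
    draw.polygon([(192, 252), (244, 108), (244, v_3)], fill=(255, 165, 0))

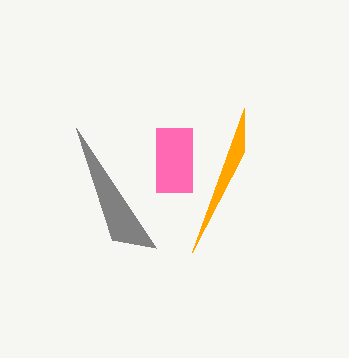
p_1 = 112
q_1 = 240
p_2 = 156
q_2 = 128
s_2 = 192
t_2 = 192
v_3 = 152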